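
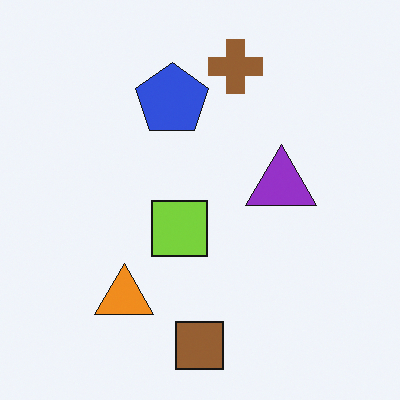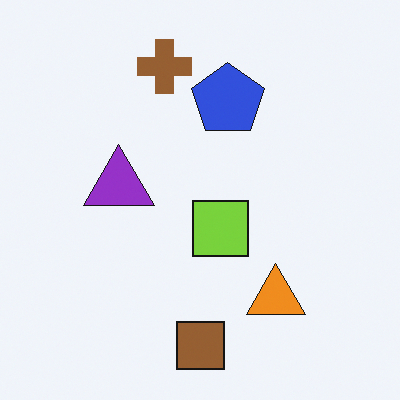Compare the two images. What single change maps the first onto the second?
The image was flipped horizontally (left ↔ right).

The purple triangle is in the right of the first image and the left of the second — shapes on opposite sides of the vertical midline have swapped in a mirror flip.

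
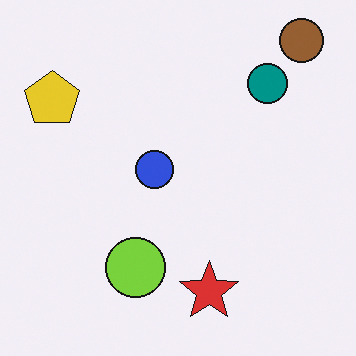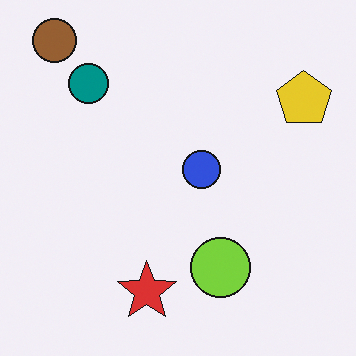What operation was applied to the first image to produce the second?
The second image is the first flipped horizontally (left ↔ right).

The yellow pentagon is in the top-left of the first image and the top-right of the second — shapes on opposite sides of the vertical midline have swapped in a mirror flip.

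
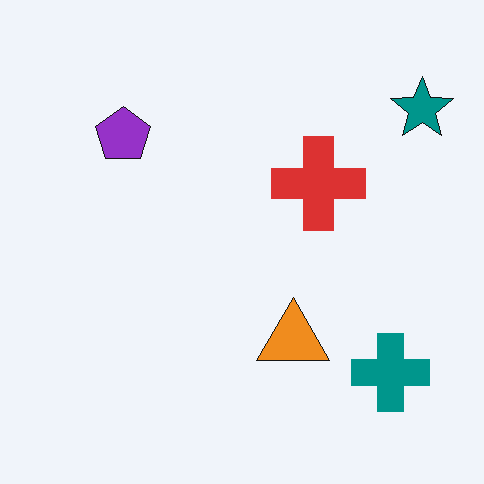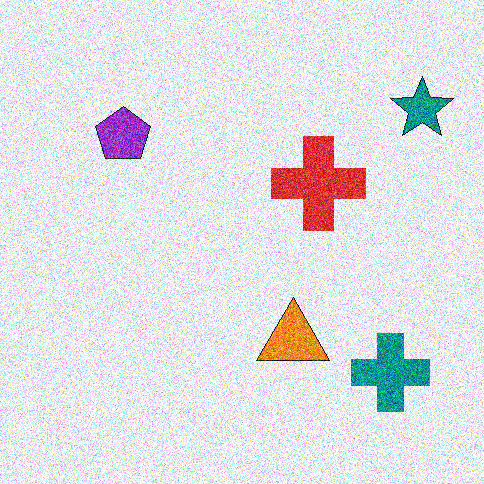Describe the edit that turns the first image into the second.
This is the original image degraded with heavy additive noise.

Random speckle covers the whole image, including the flat background.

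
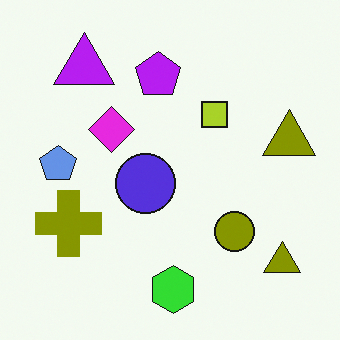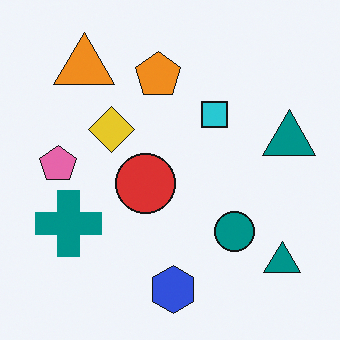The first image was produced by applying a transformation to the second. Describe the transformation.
The transformation is: hue-shifted by a large amount.

Every shape's color has rotated by the same amount around the hue wheel — a uniform hue shift.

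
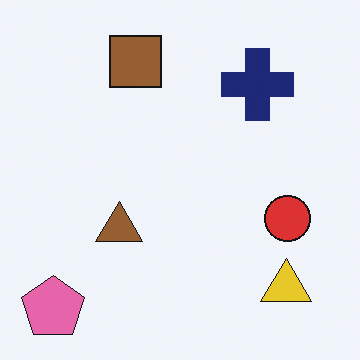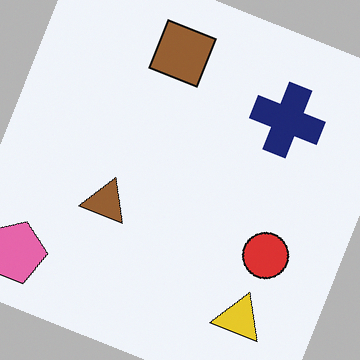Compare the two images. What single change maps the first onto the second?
Rotated clockwise by a moderate amount.

Every shape is tilted by the same angle and the image corners show triangular fill wedges — a whole-image rotation by a non-right angle.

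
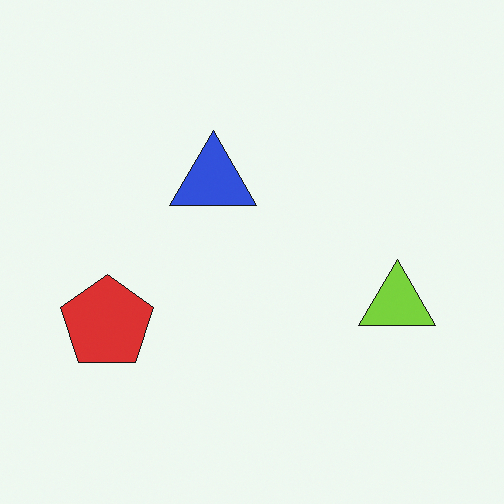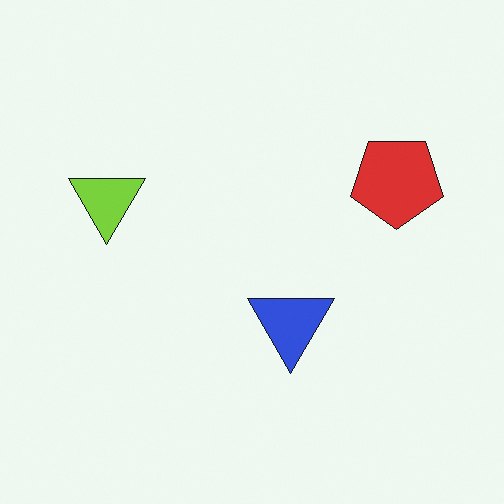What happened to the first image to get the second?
The second image is the first rotated 180°.

The red pentagon sits in the left of the first image and the right of the second — consistent with a whole-image 180° rotation.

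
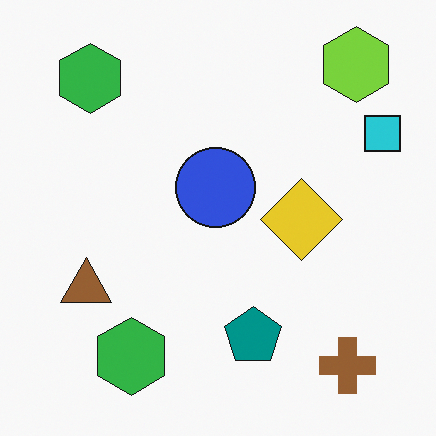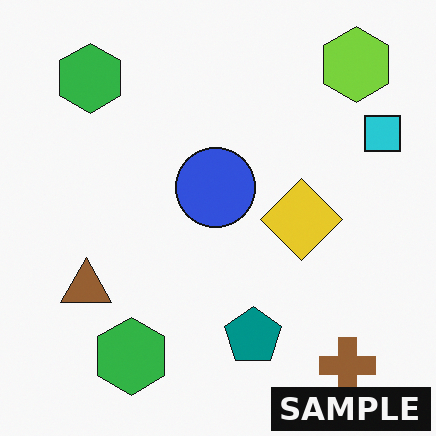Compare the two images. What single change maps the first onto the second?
The image was watermarked with the text "SAMPLE" in the lower-right corner.

A dark label reading "SAMPLE" appears in the lower-right corner.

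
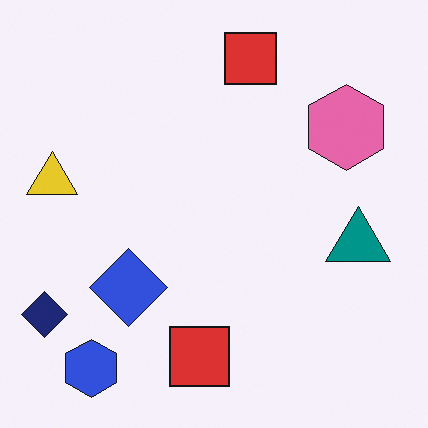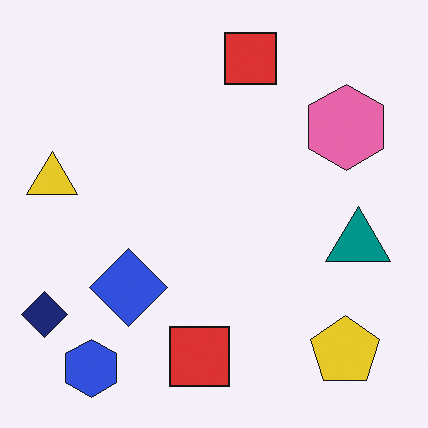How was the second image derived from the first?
This is the original image overlaid with an additional yellow pentagon.

A yellow pentagon appears in the second image that is absent from the first.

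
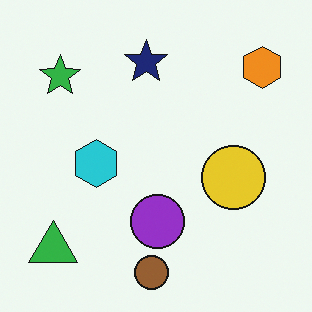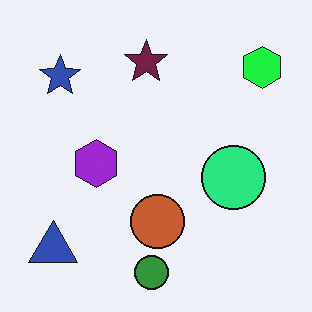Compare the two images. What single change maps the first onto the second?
The second image is the first hue-shifted through roughly a third of the color wheel.

Every shape's color has rotated by the same amount around the hue wheel — a uniform hue shift.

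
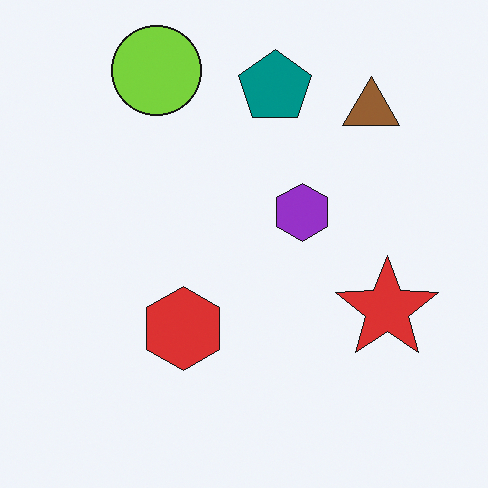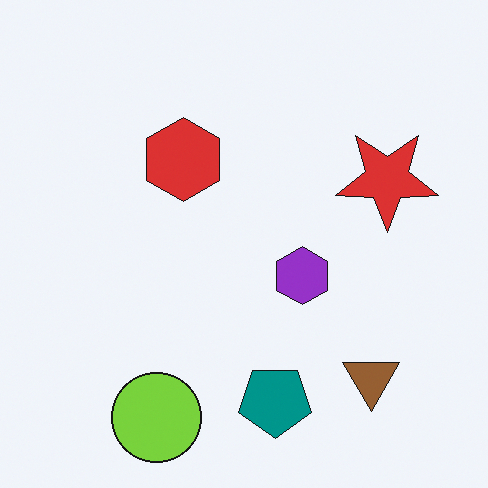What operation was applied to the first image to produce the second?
Flipped vertically (top ↔ bottom).

The lime circle is in the top-left of the first image and the bottom-left of the second — shapes on opposite sides of the horizontal midline have swapped in a mirror flip.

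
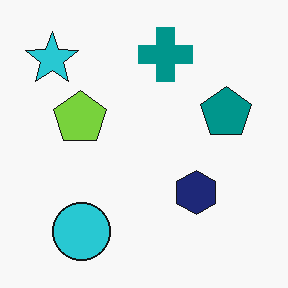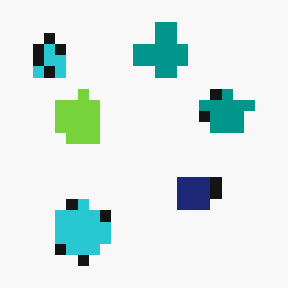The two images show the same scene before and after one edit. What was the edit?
The image was coarsely pixelated.

Shapes are reduced to large square blocks; fine edges and outlines are lost — a downscale-then-upscale (mosaic) effect.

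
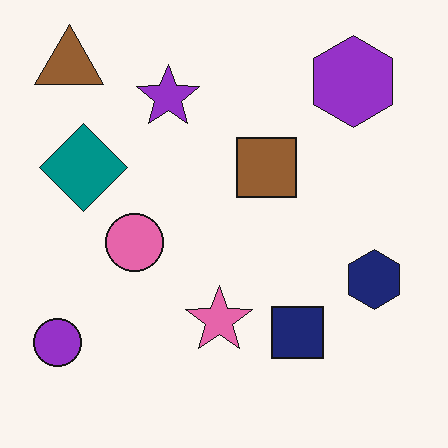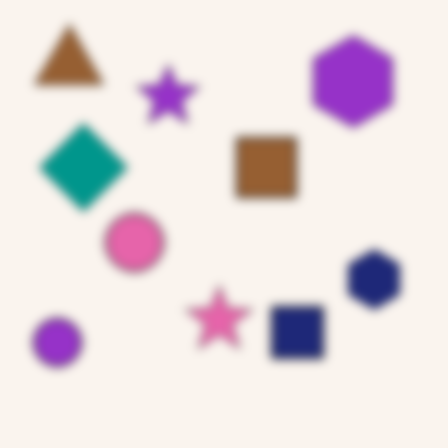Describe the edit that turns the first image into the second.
This is the original image strongly gaussian-blurred.

Shape edges and outlines are uniformly softened across the whole image.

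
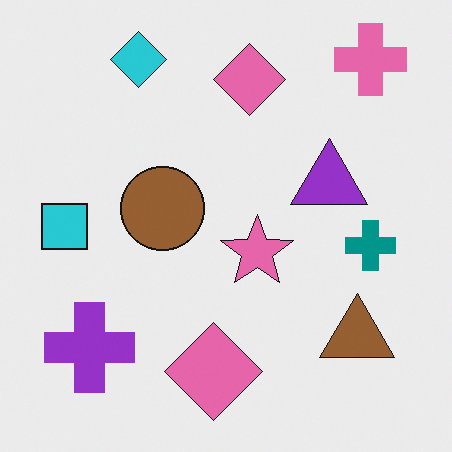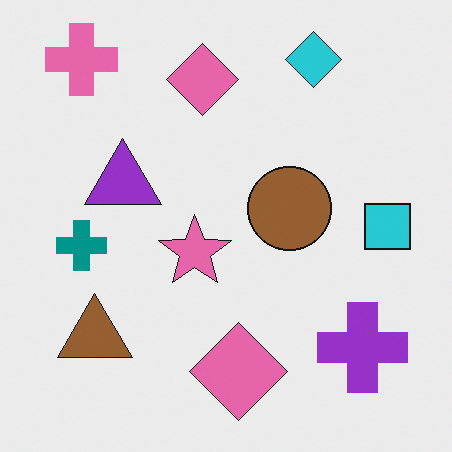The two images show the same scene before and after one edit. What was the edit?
The image was flipped horizontally (left ↔ right).

The cyan square is in the left of the first image and the right of the second — shapes on opposite sides of the vertical midline have swapped in a mirror flip.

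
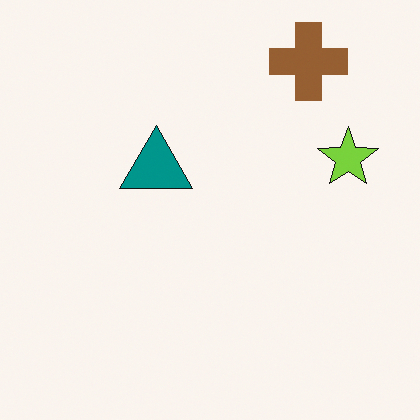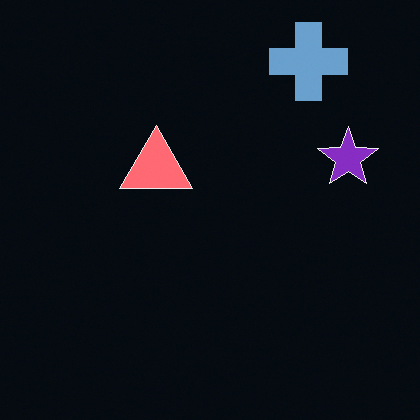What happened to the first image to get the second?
The transformation is: color-inverted (negative).

The light background has become dark and every shape's color is its complement — a photographic negative.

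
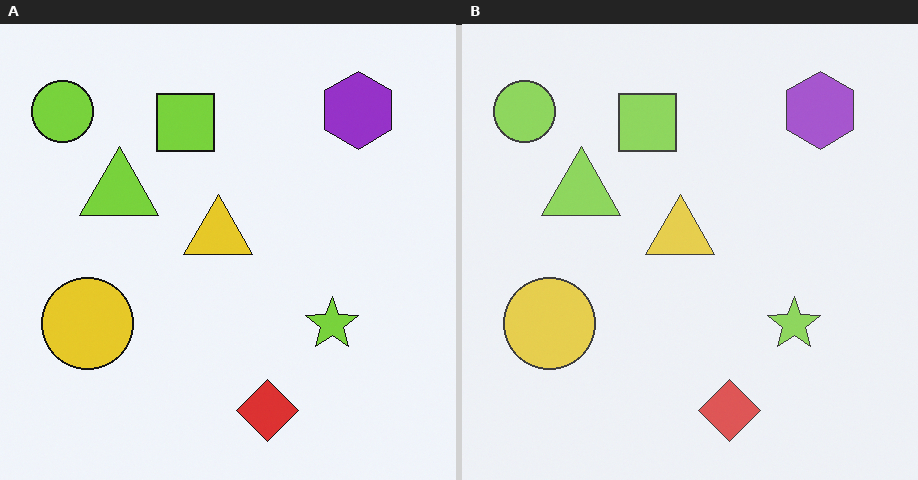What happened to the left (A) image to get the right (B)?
The transformation is: given slightly reduced contrast.

Tones are pushed toward mid-grey across the whole image — a global contrast change.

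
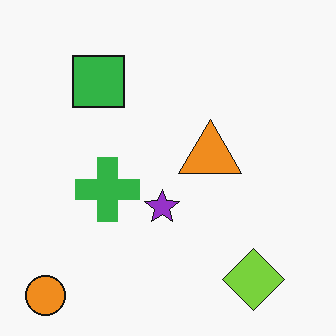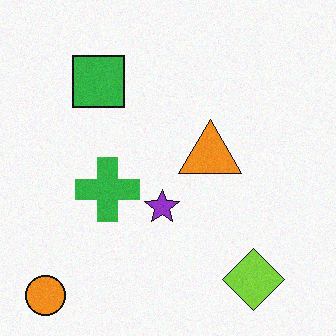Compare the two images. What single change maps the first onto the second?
It was degraded with subtle gaussian noise.

Random speckle covers the whole image, including the flat background.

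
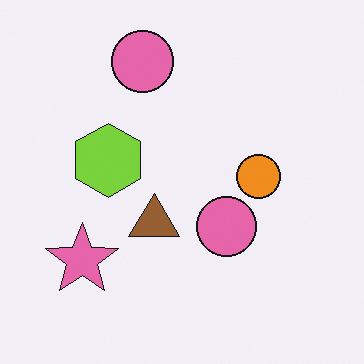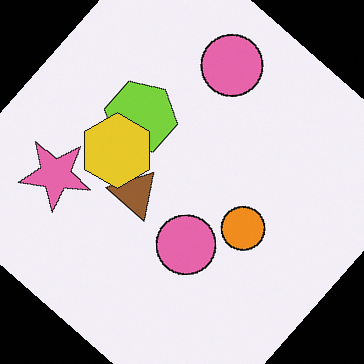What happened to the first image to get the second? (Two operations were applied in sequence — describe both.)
Rotated clockwise by a large amount — several tens of degrees, then overlaid with an additional yellow hexagon.

Every shape is tilted by the same angle and the image corners show triangular fill wedges — a whole-image rotation by a non-right angle. A yellow hexagon appears in the second image that is absent from the first.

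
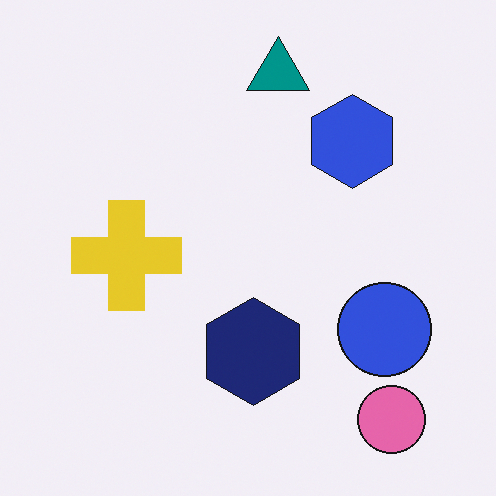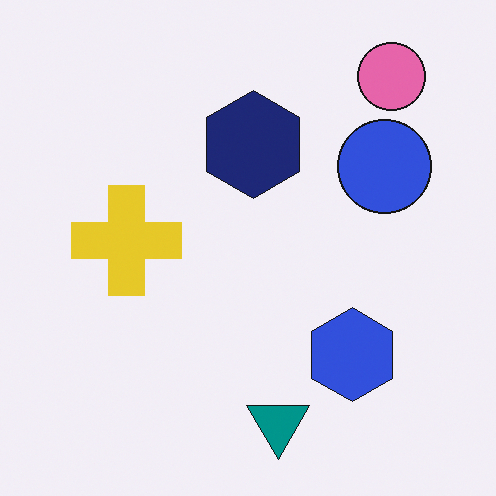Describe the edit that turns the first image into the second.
The second image is the first flipped vertically (top ↔ bottom).

The teal triangle is in the top of the first image and the bottom of the second — shapes on opposite sides of the horizontal midline have swapped in a mirror flip.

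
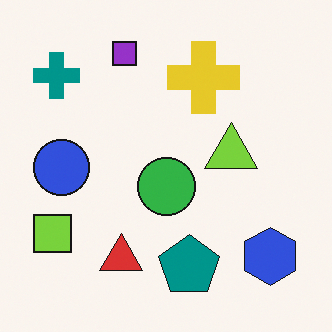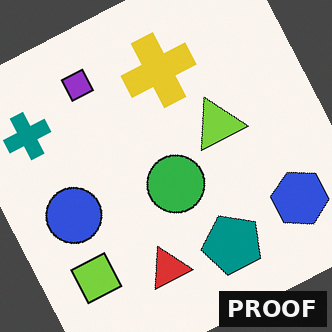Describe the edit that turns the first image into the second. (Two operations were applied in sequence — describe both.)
The second image is the first rotated counter-clockwise by a moderate amount, then watermarked with the text "PROOF" in the lower-right corner.

Every shape is tilted by the same angle and the image corners show triangular fill wedges — a whole-image rotation by a non-right angle. A dark label reading "PROOF" appears in the lower-right corner.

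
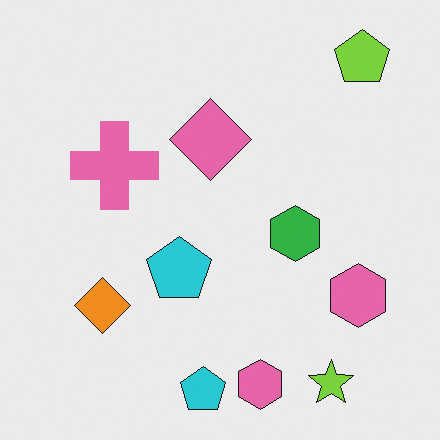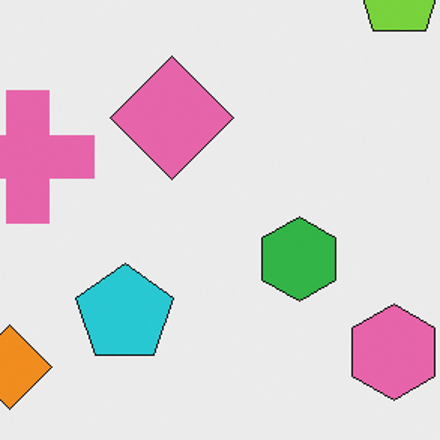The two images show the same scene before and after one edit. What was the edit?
It was cropped to a modestly smaller region and rescaled.

The visible shapes are larger and the field of view is narrower; shapes near the original edges may be partly or wholly outside the frame — a crop-and-rescale.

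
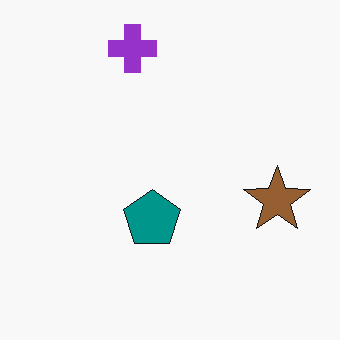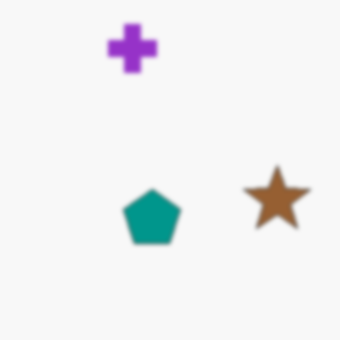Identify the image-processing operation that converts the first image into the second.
The second image is the first lightly blurred.

Shape edges and outlines are uniformly softened across the whole image.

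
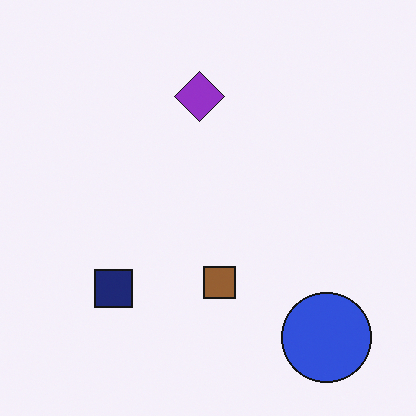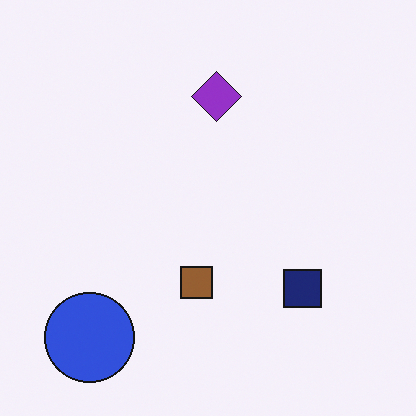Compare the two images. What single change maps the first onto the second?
Flipped horizontally (left ↔ right).

The blue circle is in the bottom-right of the first image and the bottom-left of the second — shapes on opposite sides of the vertical midline have swapped in a mirror flip.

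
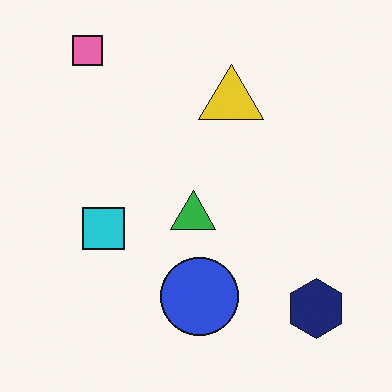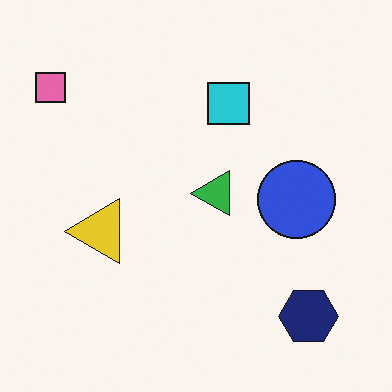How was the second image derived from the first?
This is the original image transposed (reflected across the top-left ↔ bottom-right diagonal).

Shapes have swapped their row and column positions — what was in the top-right is now in the bottom-left — a diagonal reflection.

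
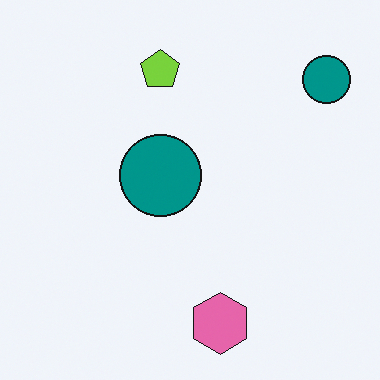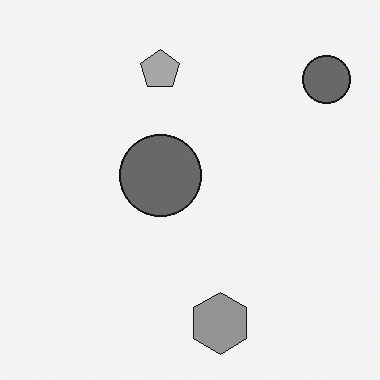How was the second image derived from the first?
This is the original image converted to grayscale.

All color is removed — every shape is now a shade of grey.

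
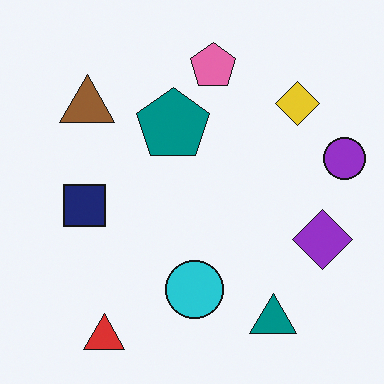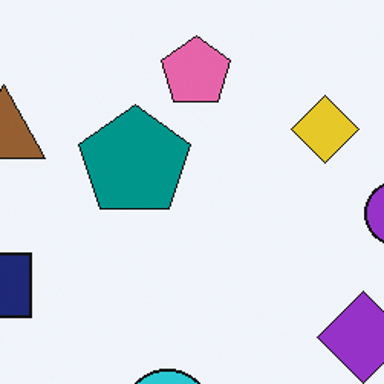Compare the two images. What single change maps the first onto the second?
The image was cropped slightly and scaled back up.

The visible shapes are larger and the field of view is narrower; shapes near the original edges may be partly or wholly outside the frame — a crop-and-rescale.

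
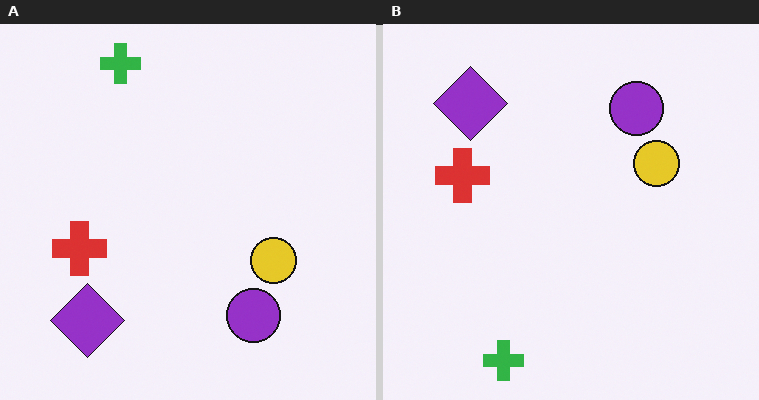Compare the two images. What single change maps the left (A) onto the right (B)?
The transformation is: flipped vertically (top ↔ bottom).

The green cross is in the top-left of the left (A) image and the bottom-left of the right (B) — shapes on opposite sides of the horizontal midline have swapped in a mirror flip.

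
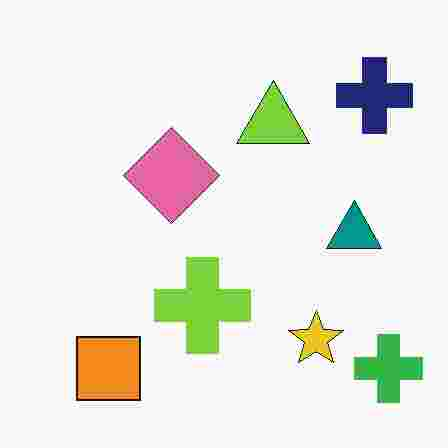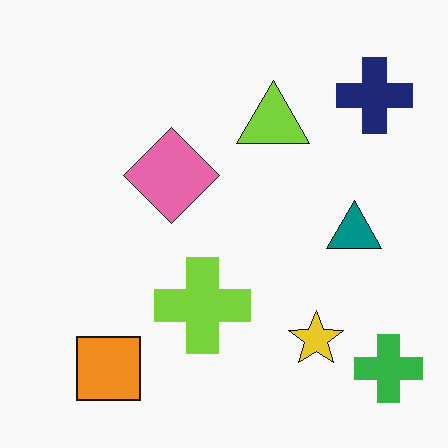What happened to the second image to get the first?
Heavily JPEG-compressed with obvious blocking artifacts.

Blocky 8×8 compression artifacts appear around shape edges and the flat background shows ringing — characteristic JPEG degradation.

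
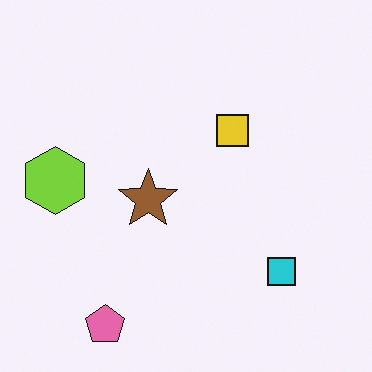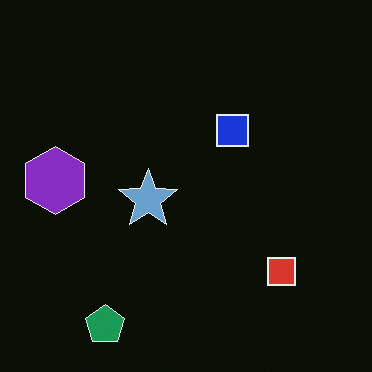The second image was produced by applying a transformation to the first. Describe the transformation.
This is the original image color-inverted (negative).

The light background has become dark and every shape's color is its complement — a photographic negative.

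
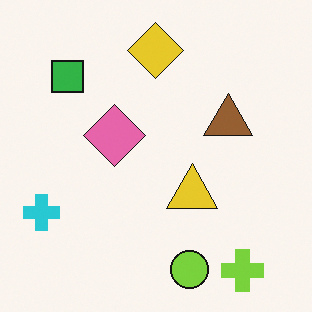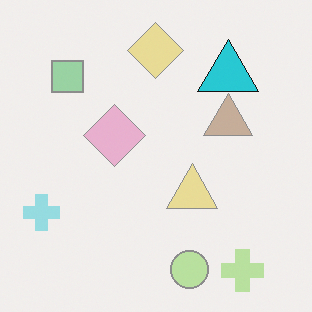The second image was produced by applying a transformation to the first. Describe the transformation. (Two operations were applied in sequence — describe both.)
The image was given much lower contrast, then overlaid with an additional cyan triangle.

Tones are pushed toward mid-grey across the whole image — a global contrast change. A cyan triangle appears in the second image that is absent from the first.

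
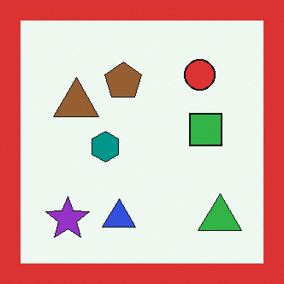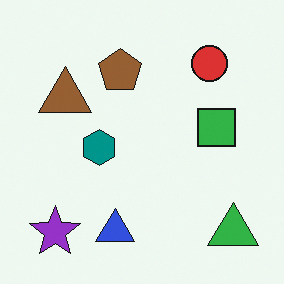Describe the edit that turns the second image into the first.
It was framed with a red border.

A solid red frame runs around the edge of the first image, with the content slightly shrunk inside it.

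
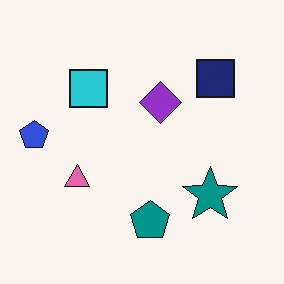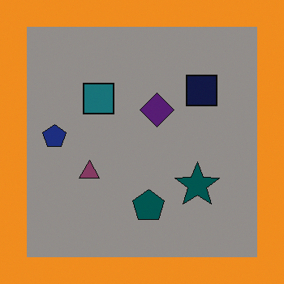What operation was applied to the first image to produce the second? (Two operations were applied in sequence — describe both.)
The transformation is: substantially darkened, then framed with a orange border.

Every pixel — background and shapes alike — is uniformly darkened. A solid orange frame runs around the edge of the second image, with the content slightly shrunk inside it.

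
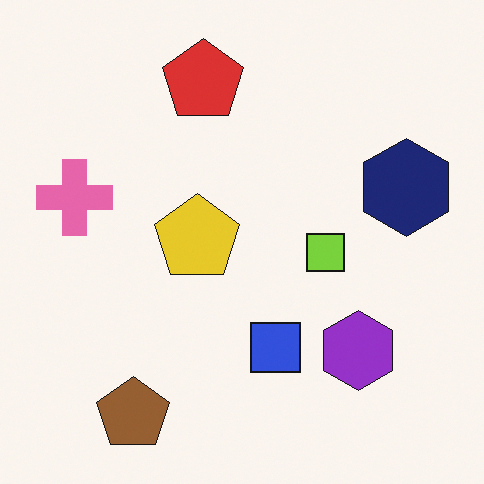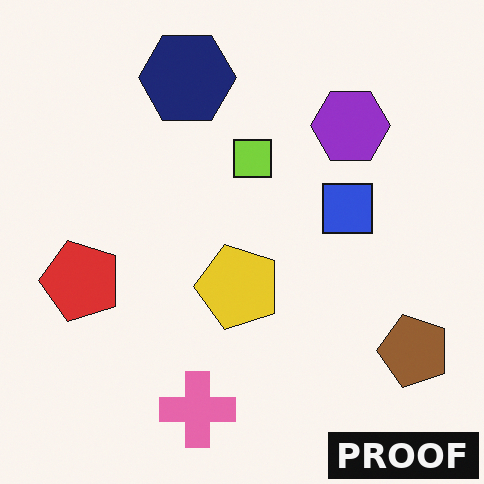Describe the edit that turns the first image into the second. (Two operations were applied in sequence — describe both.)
Rotated 90° counter-clockwise, then watermarked with the text "PROOF" in the lower-right corner.

The brown pentagon sits in the bottom-left of the first image and the bottom-right of the second — consistent with a whole-image 90° counter-clockwise rotation. A dark label reading "PROOF" appears in the lower-right corner.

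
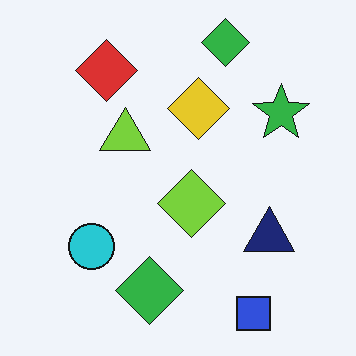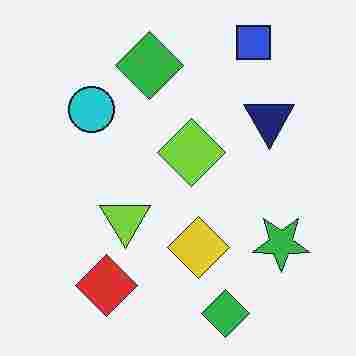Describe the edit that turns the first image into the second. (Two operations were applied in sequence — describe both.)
Flipped vertically (top ↔ bottom), then heavily JPEG-compressed with obvious blocking artifacts.

The blue square is in the bottom-right of the first image and the top-right of the second — shapes on opposite sides of the horizontal midline have swapped in a mirror flip. Blocky 8×8 compression artifacts appear around shape edges and the flat background shows ringing — characteristic JPEG degradation.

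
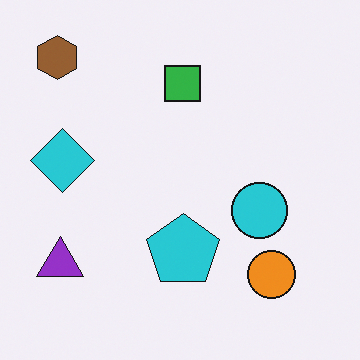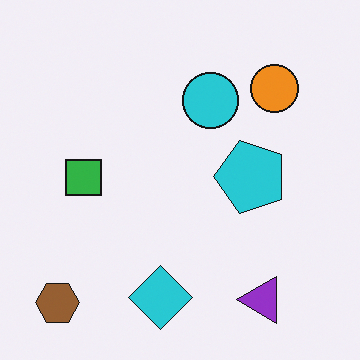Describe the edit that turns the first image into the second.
The second image is the first rotated 90° counter-clockwise.

The brown hexagon sits in the top-left of the first image and the bottom-left of the second — consistent with a whole-image 90° counter-clockwise rotation.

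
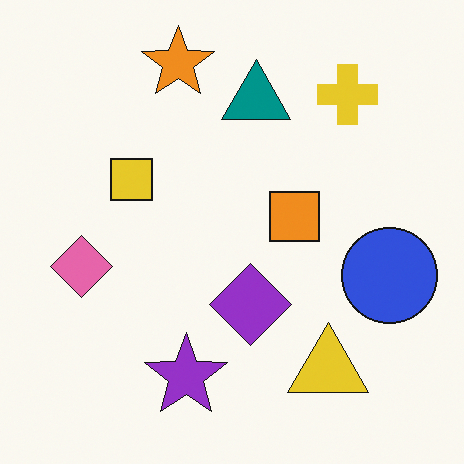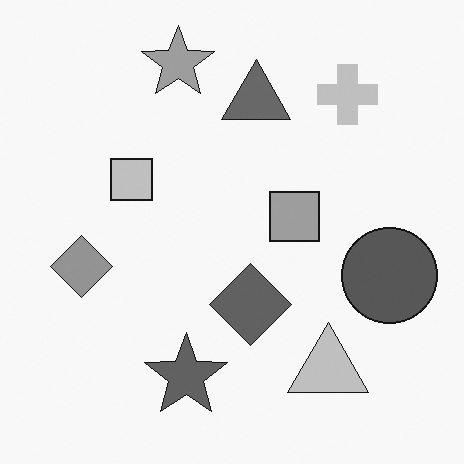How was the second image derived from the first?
The image was converted to grayscale.

All color is removed — every shape is now a shade of grey.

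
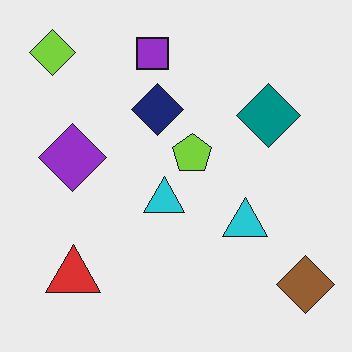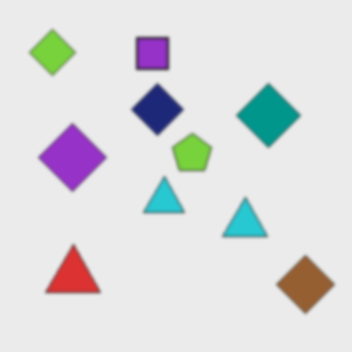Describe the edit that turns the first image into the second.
The image was lightly blurred.

Shape edges and outlines are uniformly softened across the whole image.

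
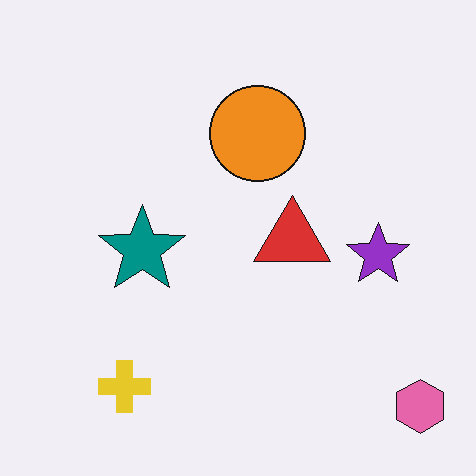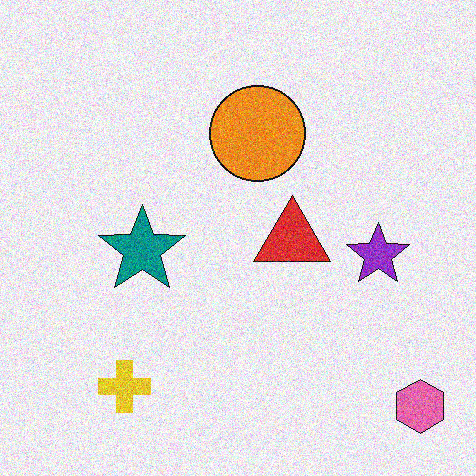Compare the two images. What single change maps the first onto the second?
This is the original image degraded with moderate additive noise.

Random speckle covers the whole image, including the flat background.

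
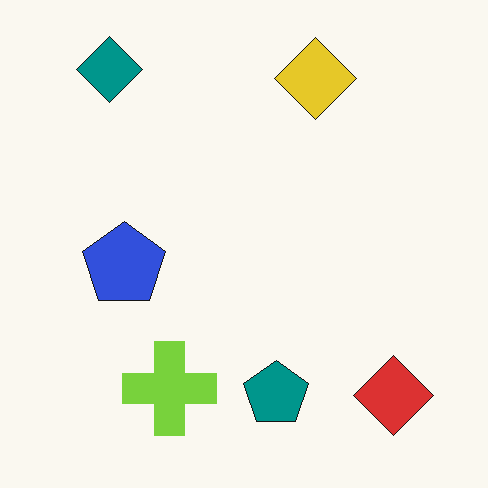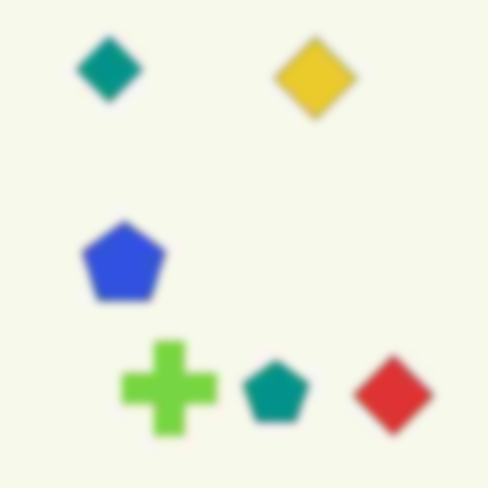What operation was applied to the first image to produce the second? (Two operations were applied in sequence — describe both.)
The transformation is: heavily JPEG-compressed with obvious blocking artifacts, then moderately blurred.

Blocky 8×8 compression artifacts appear around shape edges and the flat background shows ringing — characteristic JPEG degradation. Shape edges and outlines are uniformly softened across the whole image.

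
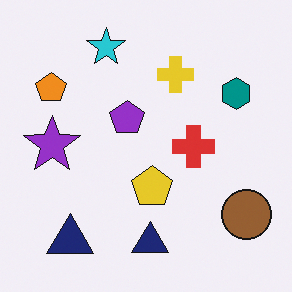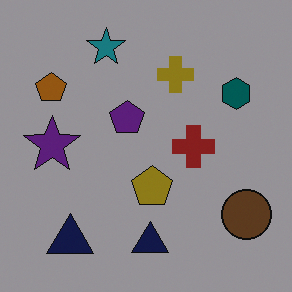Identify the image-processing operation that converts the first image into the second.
It was darkened a lot.

Every pixel — background and shapes alike — is uniformly darkened.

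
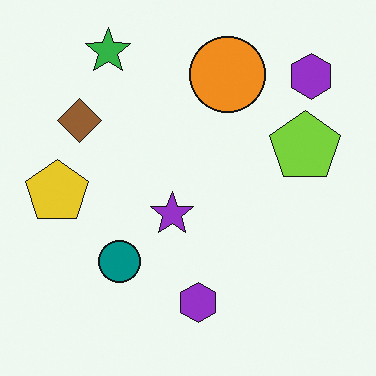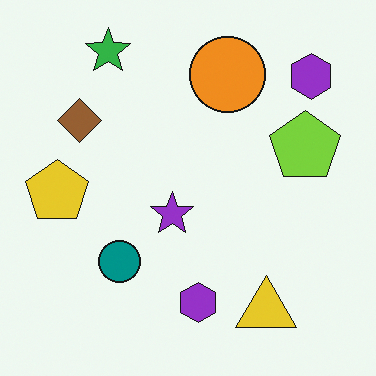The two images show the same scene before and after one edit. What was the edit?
The second image is the first overlaid with an additional yellow triangle.

A yellow triangle appears in the second image that is absent from the first.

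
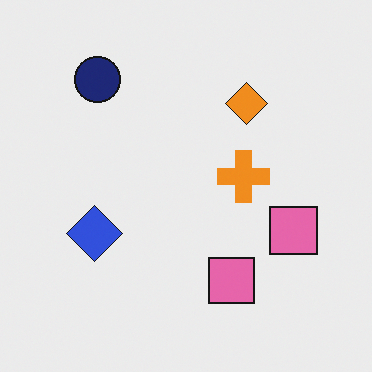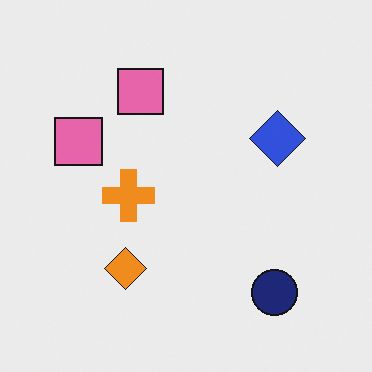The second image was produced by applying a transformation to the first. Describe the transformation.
It was rotated 180°.

The navy circle sits in the top-left of the first image and the bottom-right of the second — consistent with a whole-image 180° rotation.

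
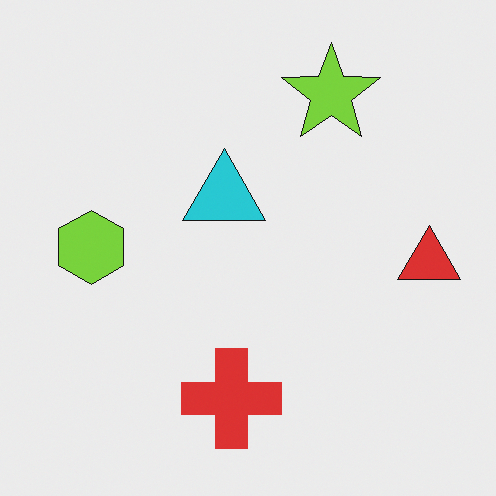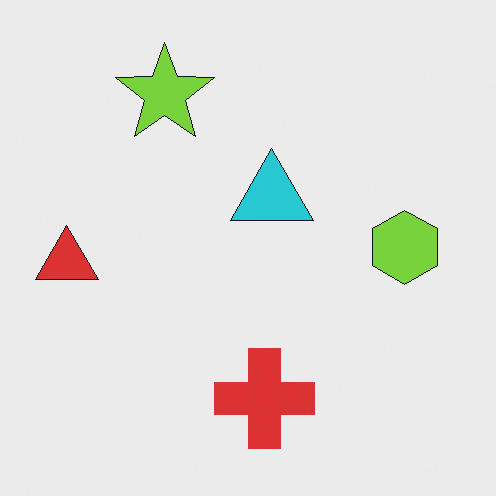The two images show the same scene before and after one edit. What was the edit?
Flipped horizontally (left ↔ right).

The red triangle is in the right of the first image and the left of the second — shapes on opposite sides of the vertical midline have swapped in a mirror flip.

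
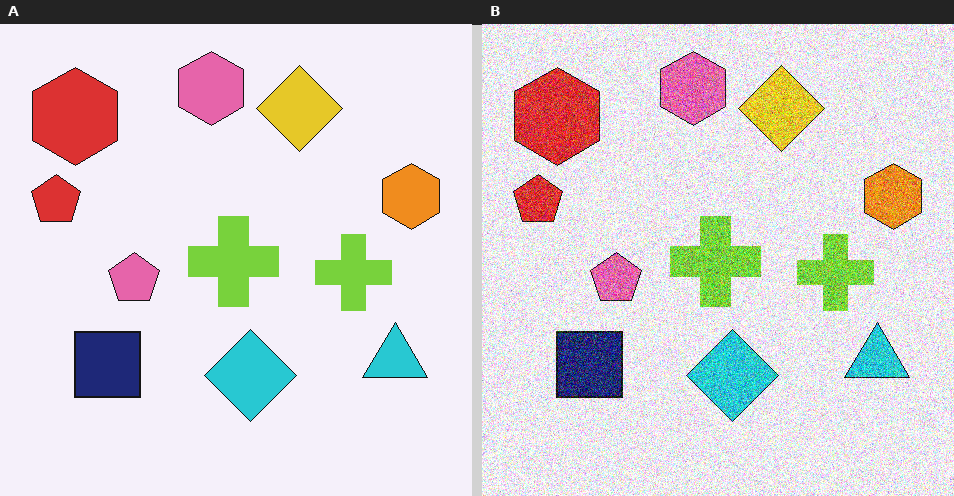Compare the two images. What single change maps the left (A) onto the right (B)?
This is the original image degraded with strong gaussian noise.

Random speckle covers the whole image, including the flat background.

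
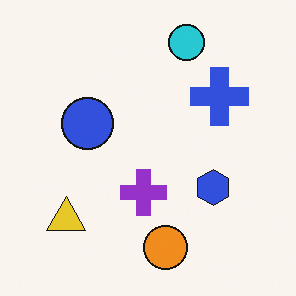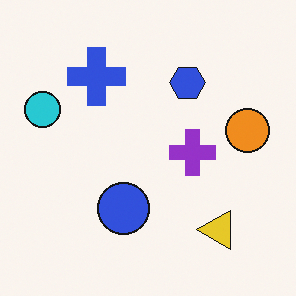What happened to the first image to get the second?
The image was rotated 90° counter-clockwise.

The cyan circle sits in the top of the first image and the left of the second — consistent with a whole-image 90° counter-clockwise rotation.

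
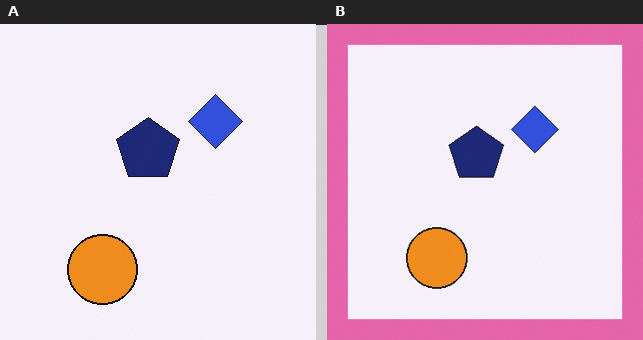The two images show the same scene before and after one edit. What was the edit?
The image was framed with a pink border.

A solid pink frame runs around the edge of the right (B) image, with the content slightly shrunk inside it.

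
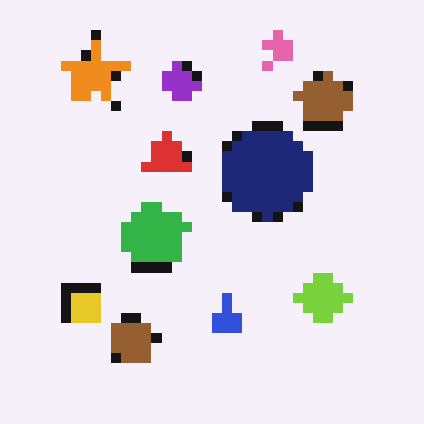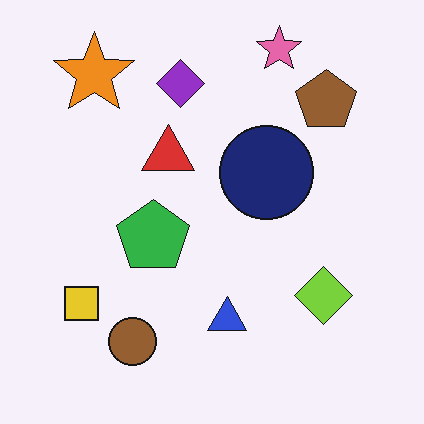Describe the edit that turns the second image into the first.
The first image is the second coarsely pixelated.

Shapes are reduced to large square blocks; fine edges and outlines are lost — a downscale-then-upscale (mosaic) effect.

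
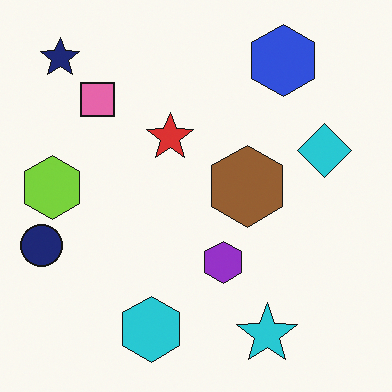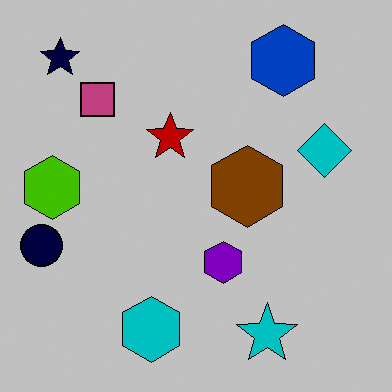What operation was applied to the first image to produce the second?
It was aggressively posterized.

Each flat color has snapped to a coarser quantized level — most visibly, the near-white background has dropped to a flat grey.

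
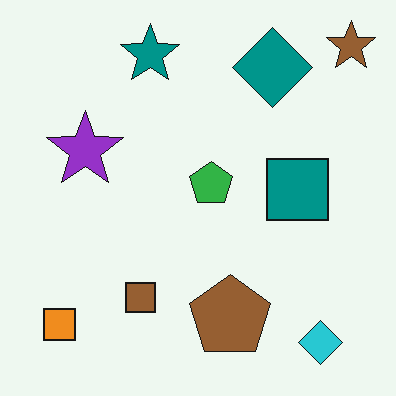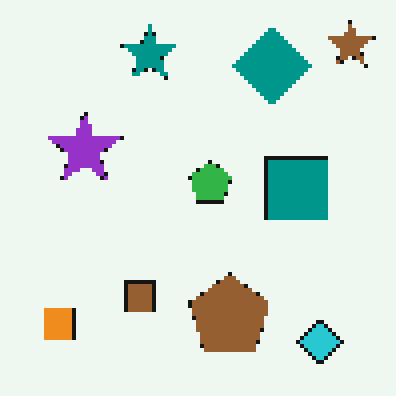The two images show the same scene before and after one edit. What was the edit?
The image was mildly pixelated.

Shapes are reduced to large square blocks; fine edges and outlines are lost — a downscale-then-upscale (mosaic) effect.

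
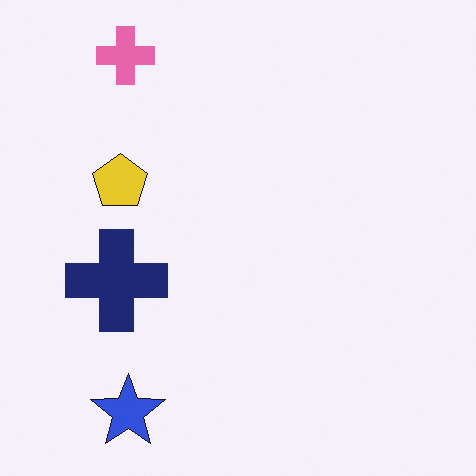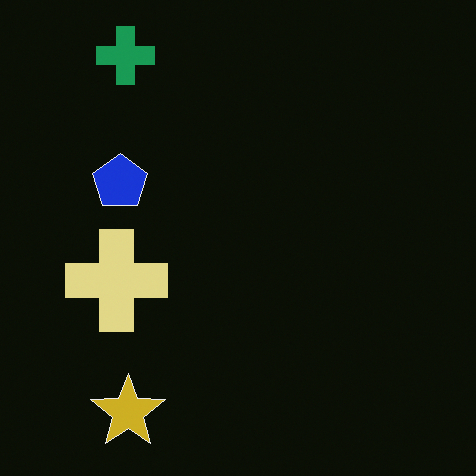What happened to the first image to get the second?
The image was color-inverted (negative).

The light background has become dark and every shape's color is its complement — a photographic negative.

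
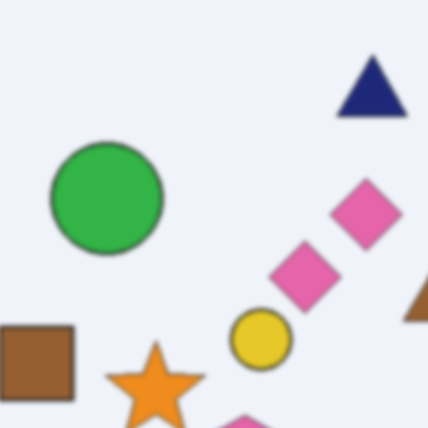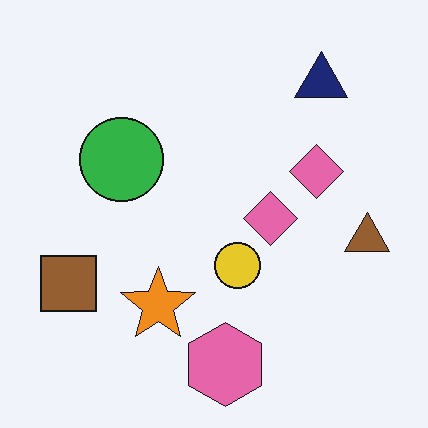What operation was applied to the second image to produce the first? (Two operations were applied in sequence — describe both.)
The image was lightly blurred, then cropped to a modestly smaller region and rescaled.

Shape edges and outlines are uniformly softened across the whole image. The visible shapes are larger and the field of view is narrower; shapes near the original edges may be partly or wholly outside the frame — a crop-and-rescale.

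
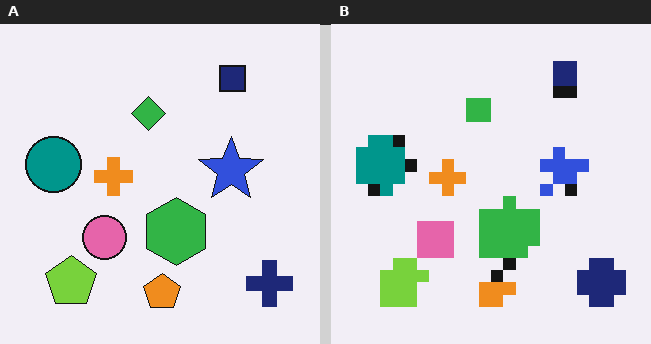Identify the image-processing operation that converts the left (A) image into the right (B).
It was heavily pixelated into large blocks.

Shapes are reduced to large square blocks; fine edges and outlines are lost — a downscale-then-upscale (mosaic) effect.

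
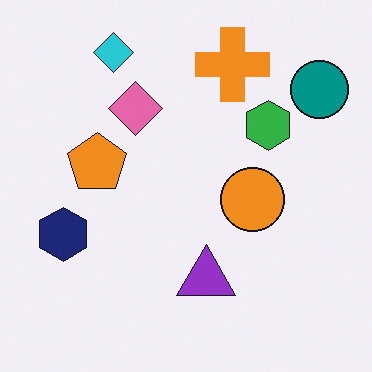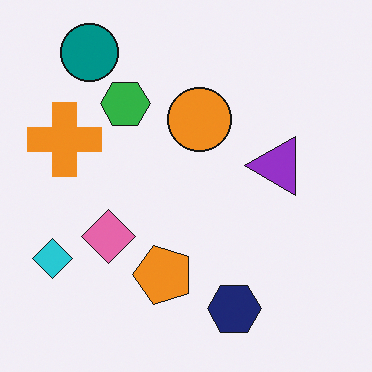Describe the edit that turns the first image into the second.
The image was rotated 90° counter-clockwise.

The teal circle sits in the top-right of the first image and the top-left of the second — consistent with a whole-image 90° counter-clockwise rotation.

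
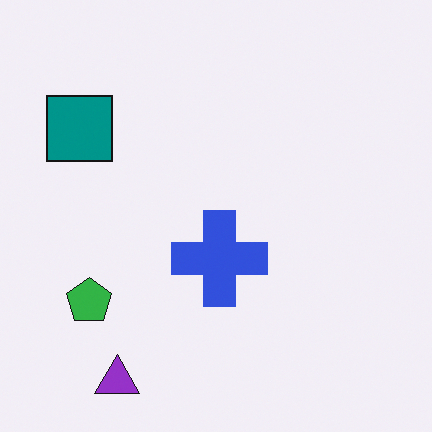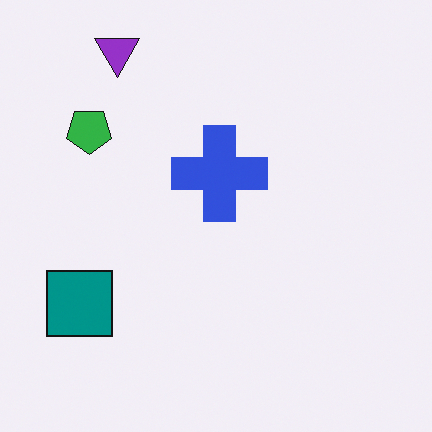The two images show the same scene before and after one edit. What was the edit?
The transformation is: flipped vertically (top ↔ bottom).

The purple triangle is in the bottom-left of the first image and the top-left of the second — shapes on opposite sides of the horizontal midline have swapped in a mirror flip.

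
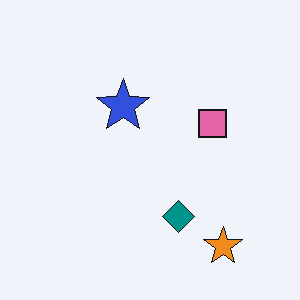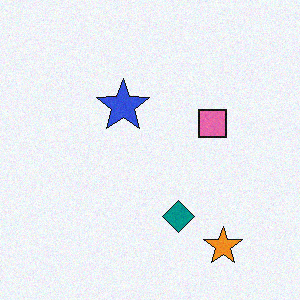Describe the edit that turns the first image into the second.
The second image is the first degraded with a light layer of grain.

Random speckle covers the whole image, including the flat background.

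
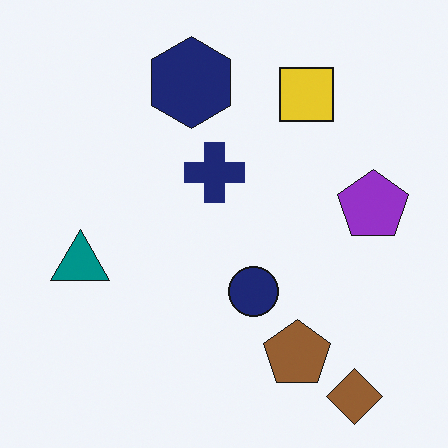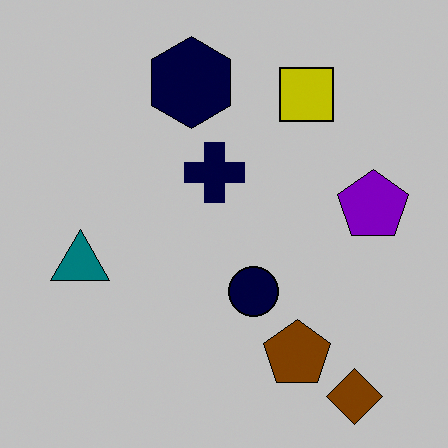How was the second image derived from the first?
It was heavily posterized to just a handful of flat colors.

Each flat color has snapped to a coarser quantized level — most visibly, the near-white background has dropped to a flat grey.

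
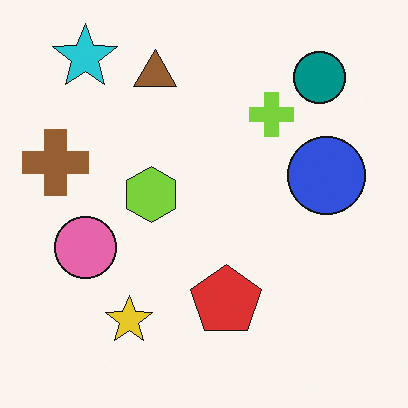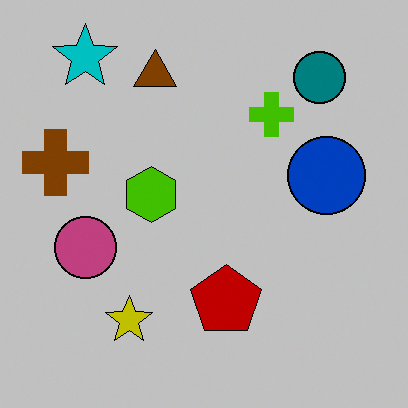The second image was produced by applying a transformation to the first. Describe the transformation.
It was heavily posterized to just a handful of flat colors.

Each flat color has snapped to a coarser quantized level — most visibly, the near-white background has dropped to a flat grey.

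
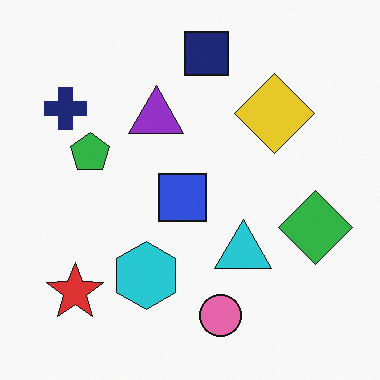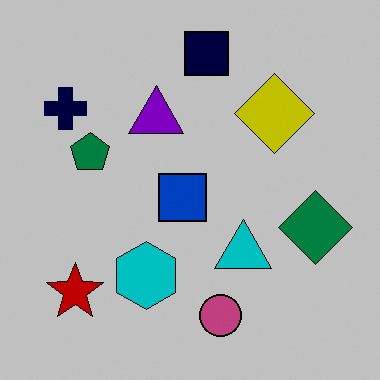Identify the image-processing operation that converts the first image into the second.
This is the original image heavily posterized to just a handful of flat colors.

Each flat color has snapped to a coarser quantized level — most visibly, the near-white background has dropped to a flat grey.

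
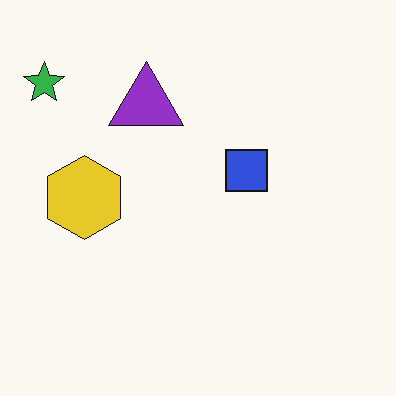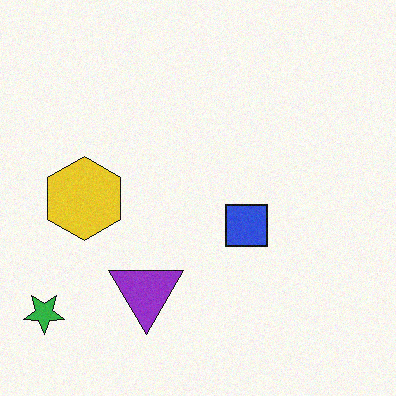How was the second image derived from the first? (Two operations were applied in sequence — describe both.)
This is the original image degraded with light additive noise, then flipped vertically (top ↔ bottom).

Random speckle covers the whole image, including the flat background. The green star is in the top-left of the first image and the bottom-left of the second — shapes on opposite sides of the horizontal midline have swapped in a mirror flip.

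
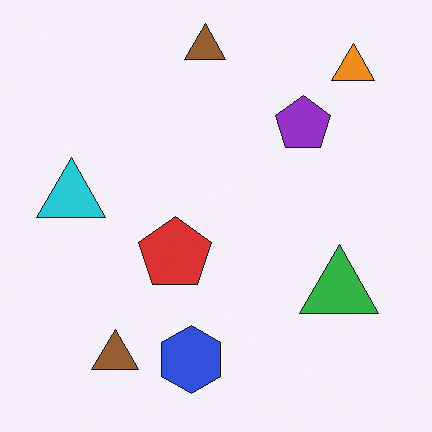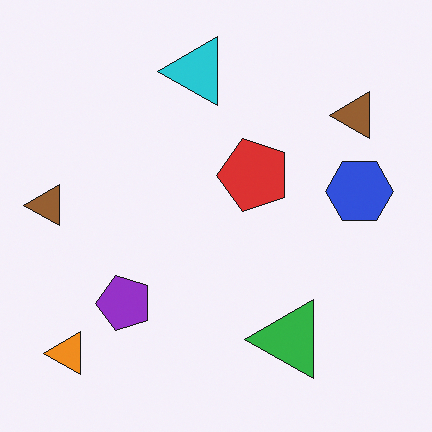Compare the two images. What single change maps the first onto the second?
The image was transposed (reflected across the top-left ↔ bottom-right diagonal).

Shapes have swapped their row and column positions — what was in the top-right is now in the bottom-left — a diagonal reflection.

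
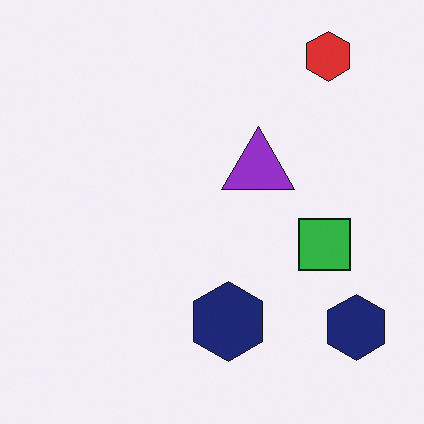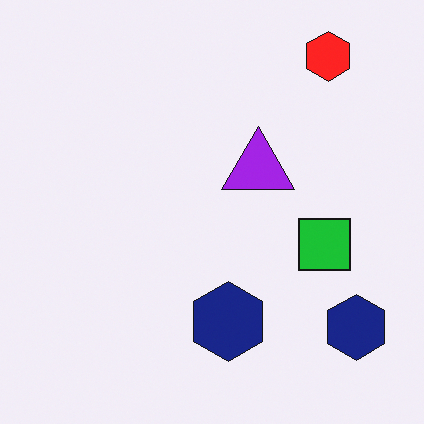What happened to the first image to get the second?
It was slightly oversaturated.

All colors are more vivid — a global saturation change.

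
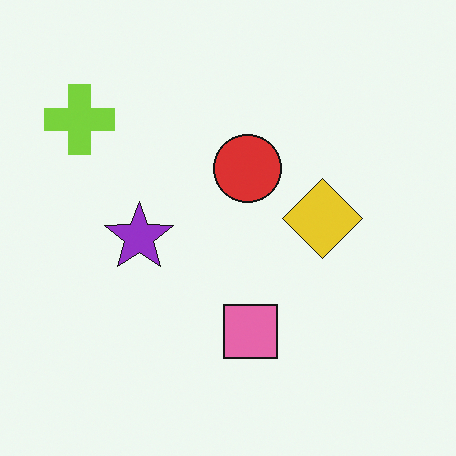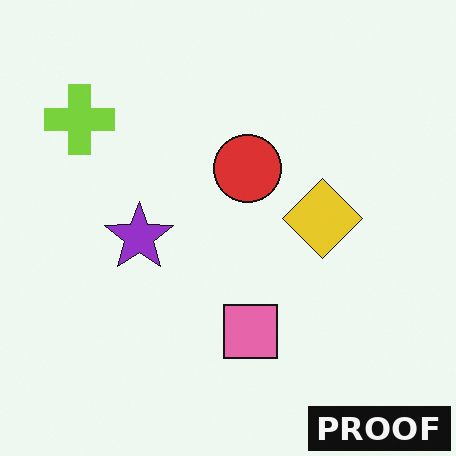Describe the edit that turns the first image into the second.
The second image is the first watermarked with the text "PROOF" in the lower-right corner.

A dark label reading "PROOF" appears in the lower-right corner.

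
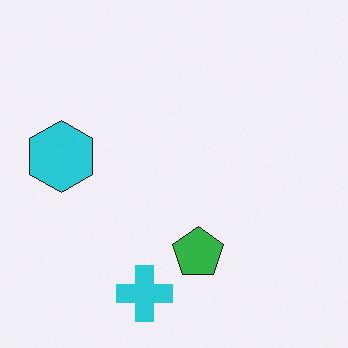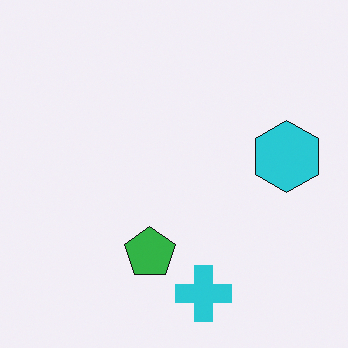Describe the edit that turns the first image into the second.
Flipped horizontally (left ↔ right).

The cyan hexagon is in the left of the first image and the right of the second — shapes on opposite sides of the vertical midline have swapped in a mirror flip.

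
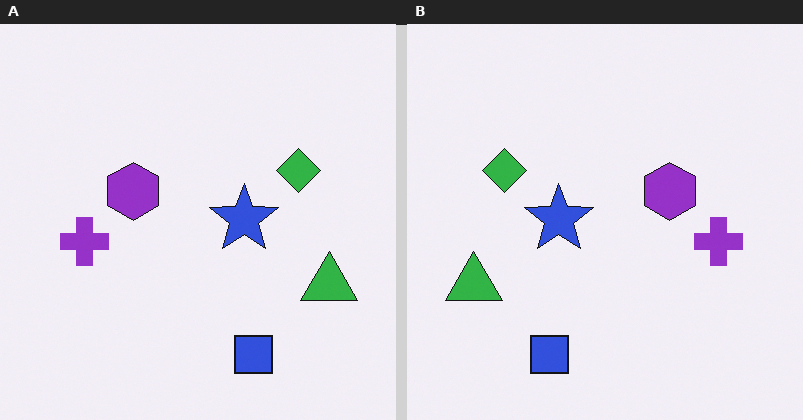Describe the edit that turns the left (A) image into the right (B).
It was flipped horizontally (left ↔ right).

The green triangle is in the right of the left (A) image and the left of the right (B) — shapes on opposite sides of the vertical midline have swapped in a mirror flip.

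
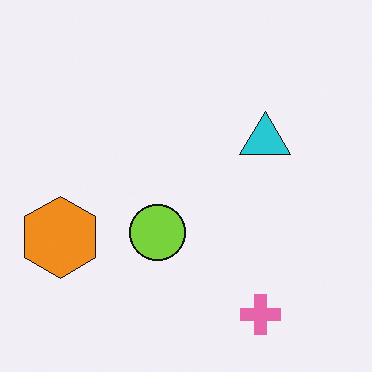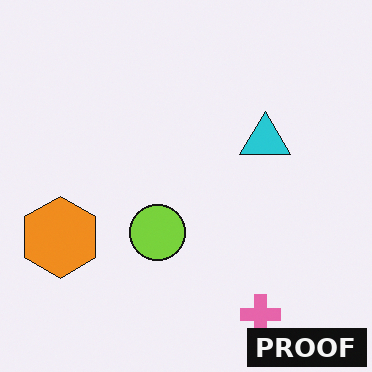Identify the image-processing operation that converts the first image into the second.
Watermarked with the text "PROOF" in the lower-right corner.

A dark label reading "PROOF" appears in the lower-right corner.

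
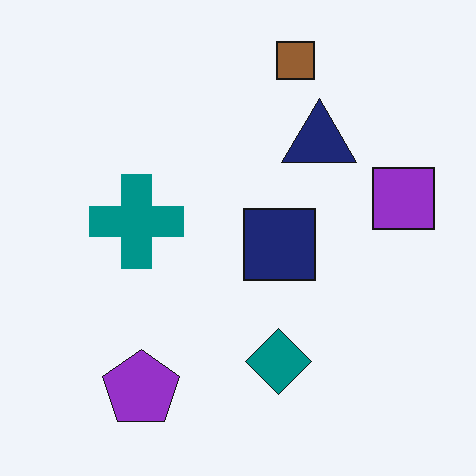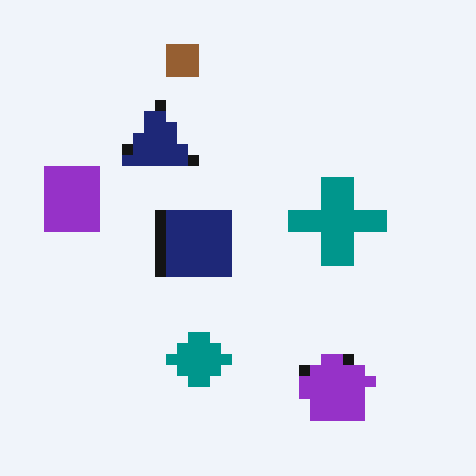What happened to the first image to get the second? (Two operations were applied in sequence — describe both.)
Flipped horizontally (left ↔ right), then coarsely pixelated.

The purple square is in the right of the first image and the left of the second — shapes on opposite sides of the vertical midline have swapped in a mirror flip. Shapes are reduced to large square blocks; fine edges and outlines are lost — a downscale-then-upscale (mosaic) effect.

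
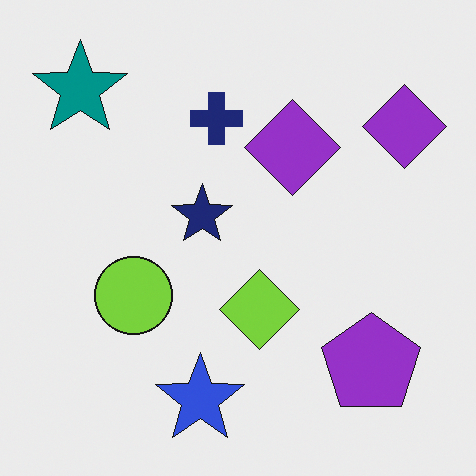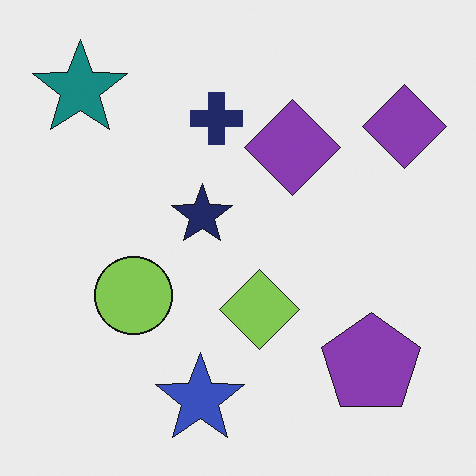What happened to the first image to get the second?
It was slightly desaturated.

All colors are more muted and greyish — a global saturation change.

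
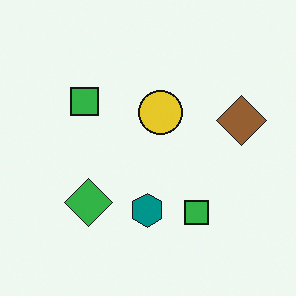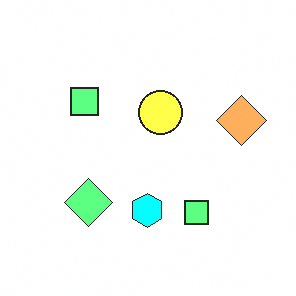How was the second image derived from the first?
The second image is the first brightened a lot.

Every pixel — background and shapes alike — is uniformly brightened.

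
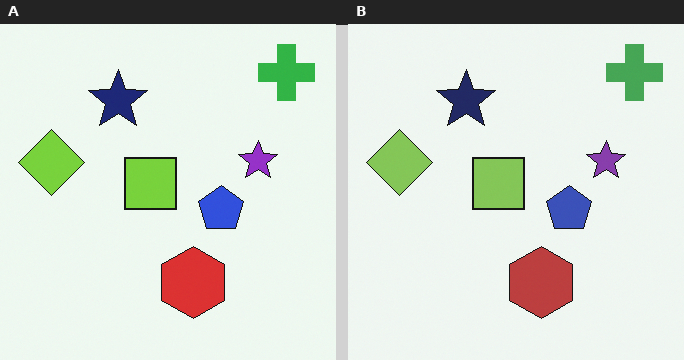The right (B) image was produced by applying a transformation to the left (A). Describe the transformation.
It was slightly desaturated.

All colors are more muted and greyish — a global saturation change.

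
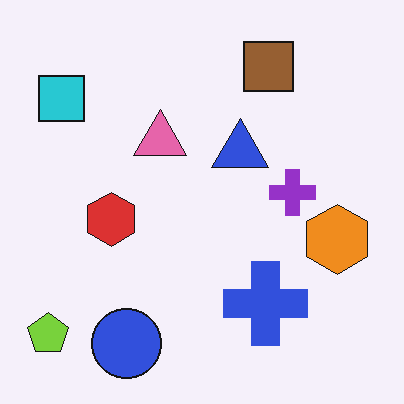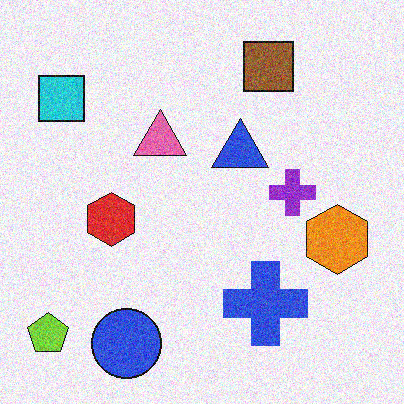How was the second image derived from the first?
The second image is the first degraded with moderate additive noise.

Random speckle covers the whole image, including the flat background.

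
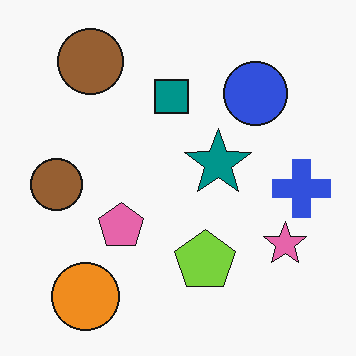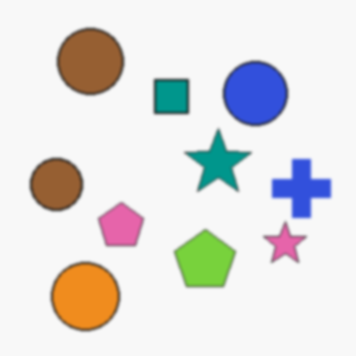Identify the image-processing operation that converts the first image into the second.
Lightly blurred.

Shape edges and outlines are uniformly softened across the whole image.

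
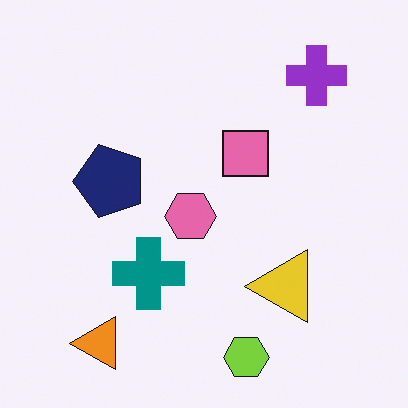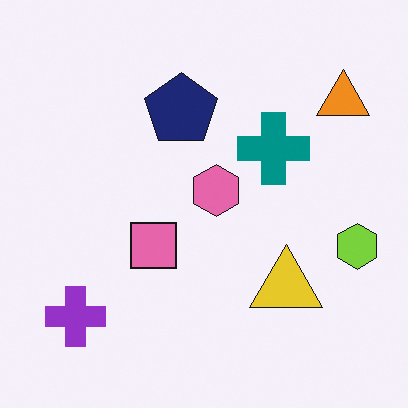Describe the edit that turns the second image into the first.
The transformation is: transposed (reflected across the top-left ↔ bottom-right diagonal).

Shapes have swapped their row and column positions — what was in the top-right is now in the bottom-left — a diagonal reflection.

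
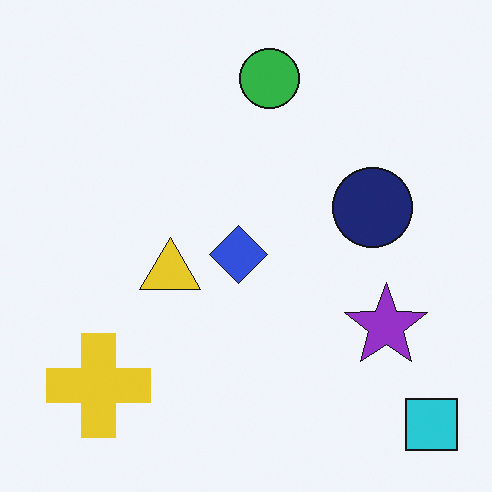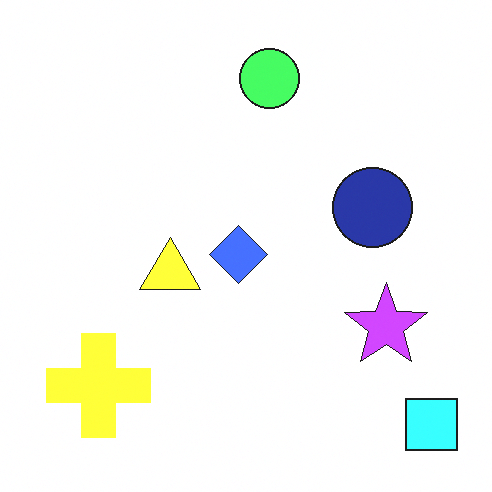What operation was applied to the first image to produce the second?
It was noticeably brightened.

Every pixel — background and shapes alike — is uniformly brightened.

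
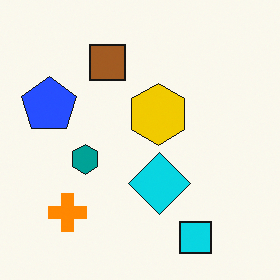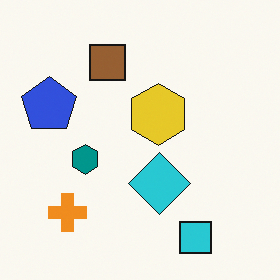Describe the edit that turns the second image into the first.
This is the original image slightly oversaturated.

All colors are more vivid — a global saturation change.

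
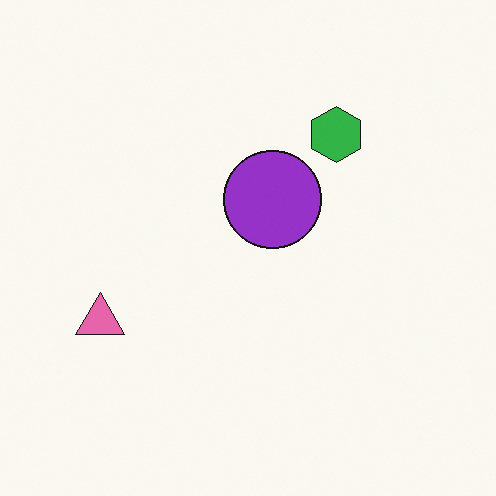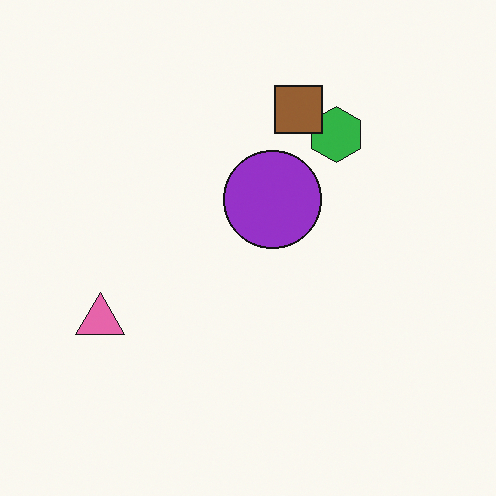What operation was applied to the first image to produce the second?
The image was overlaid with an additional brown square.

A brown square appears in the second image that is absent from the first.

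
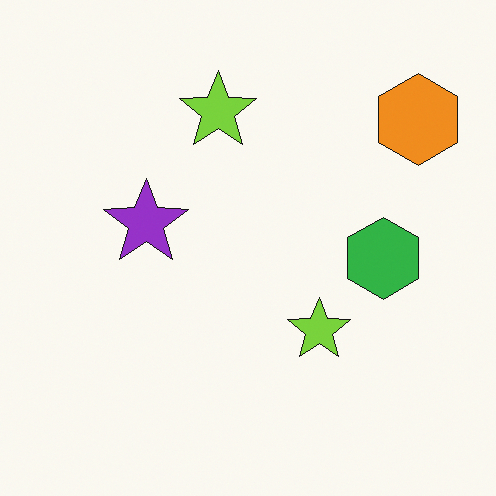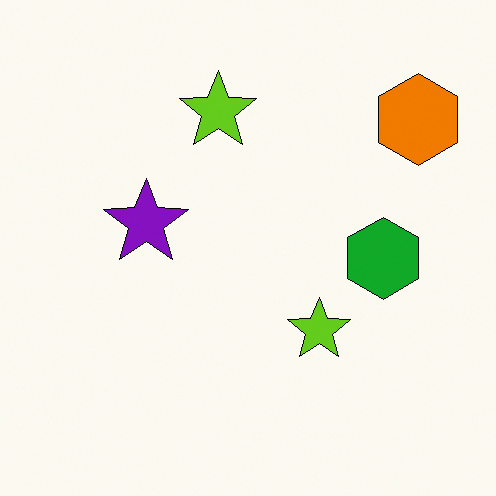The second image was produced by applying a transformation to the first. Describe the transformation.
It was given slightly increased contrast.

Tones are pushed away from mid-grey across the whole image — a global contrast change.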